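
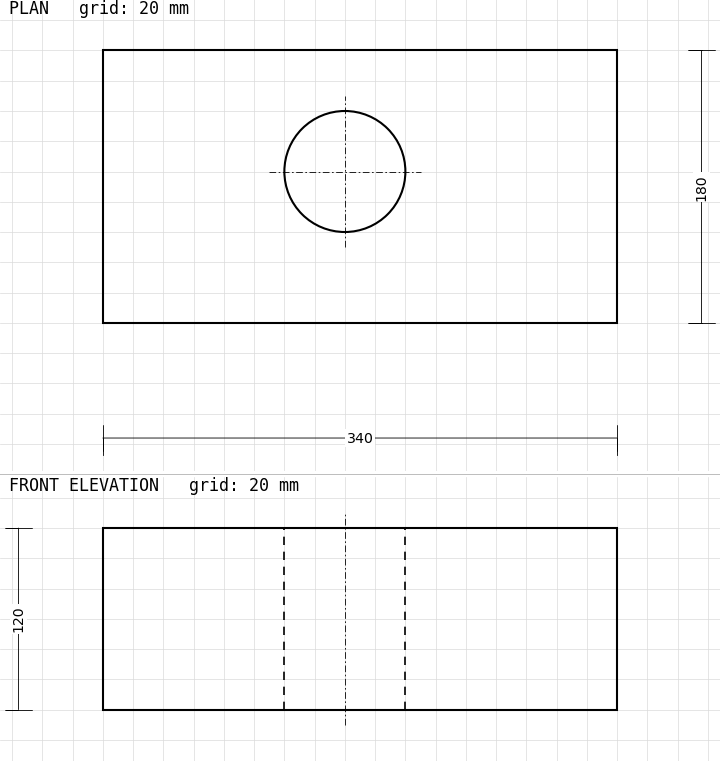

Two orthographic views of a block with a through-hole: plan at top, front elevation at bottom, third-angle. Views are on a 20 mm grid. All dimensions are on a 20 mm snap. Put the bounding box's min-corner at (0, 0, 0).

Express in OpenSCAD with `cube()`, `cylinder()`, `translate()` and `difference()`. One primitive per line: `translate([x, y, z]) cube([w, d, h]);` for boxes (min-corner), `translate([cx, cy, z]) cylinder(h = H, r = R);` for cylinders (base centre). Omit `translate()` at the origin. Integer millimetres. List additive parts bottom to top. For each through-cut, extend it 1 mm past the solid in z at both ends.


difference() {
  cube([340, 180, 120]);
  translate([160, 100, -1]) cylinder(h = 122, r = 40);
}


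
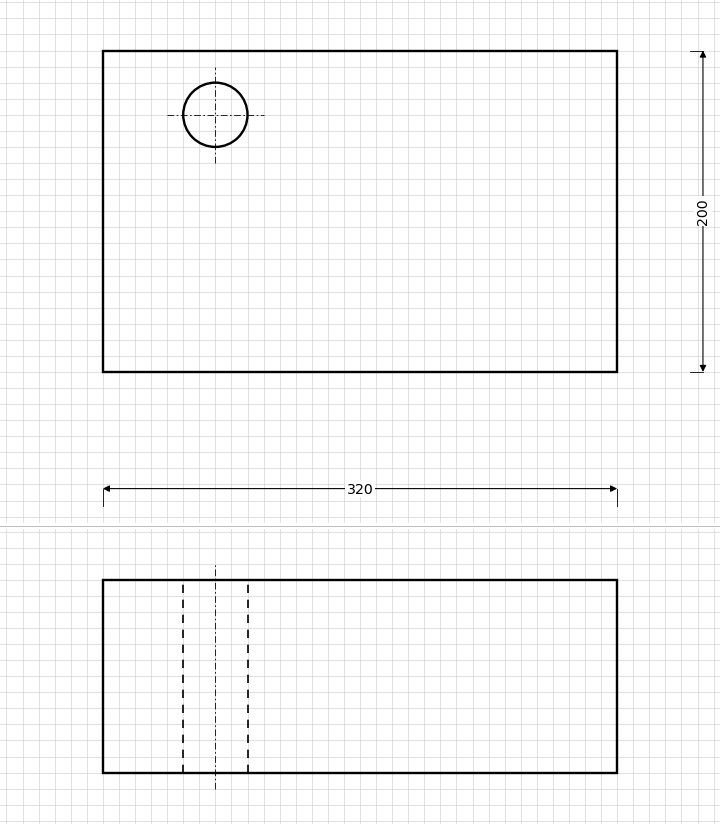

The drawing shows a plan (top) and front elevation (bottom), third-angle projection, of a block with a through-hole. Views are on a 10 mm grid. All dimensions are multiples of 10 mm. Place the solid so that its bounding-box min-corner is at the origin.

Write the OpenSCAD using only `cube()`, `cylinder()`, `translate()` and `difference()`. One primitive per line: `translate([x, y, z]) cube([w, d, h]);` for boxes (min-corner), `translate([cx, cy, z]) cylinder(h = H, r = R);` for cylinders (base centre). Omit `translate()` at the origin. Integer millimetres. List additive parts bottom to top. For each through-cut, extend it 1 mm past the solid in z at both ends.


difference() {
  cube([320, 200, 120]);
  translate([70, 160, -1]) cylinder(h = 122, r = 20);
}


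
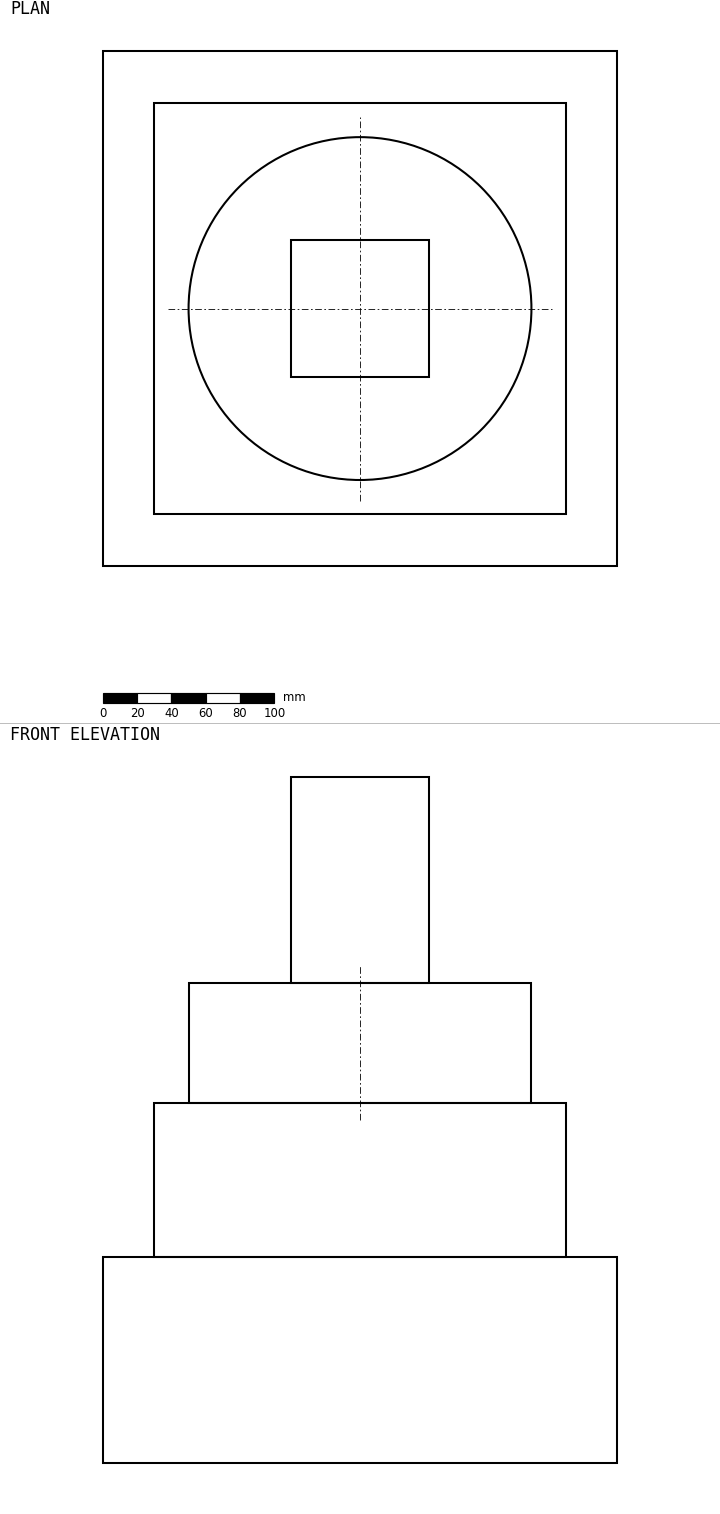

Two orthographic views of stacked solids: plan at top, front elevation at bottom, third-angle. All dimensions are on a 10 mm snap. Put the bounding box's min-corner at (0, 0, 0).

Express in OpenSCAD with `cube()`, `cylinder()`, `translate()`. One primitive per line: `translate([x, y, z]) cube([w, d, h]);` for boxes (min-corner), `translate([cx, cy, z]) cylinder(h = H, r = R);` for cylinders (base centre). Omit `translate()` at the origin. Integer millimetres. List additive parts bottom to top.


cube([300, 300, 120]);
translate([30, 30, 120]) cube([240, 240, 90]);
translate([150, 150, 210]) cylinder(h = 70, r = 100);
translate([110, 110, 280]) cube([80, 80, 120]);


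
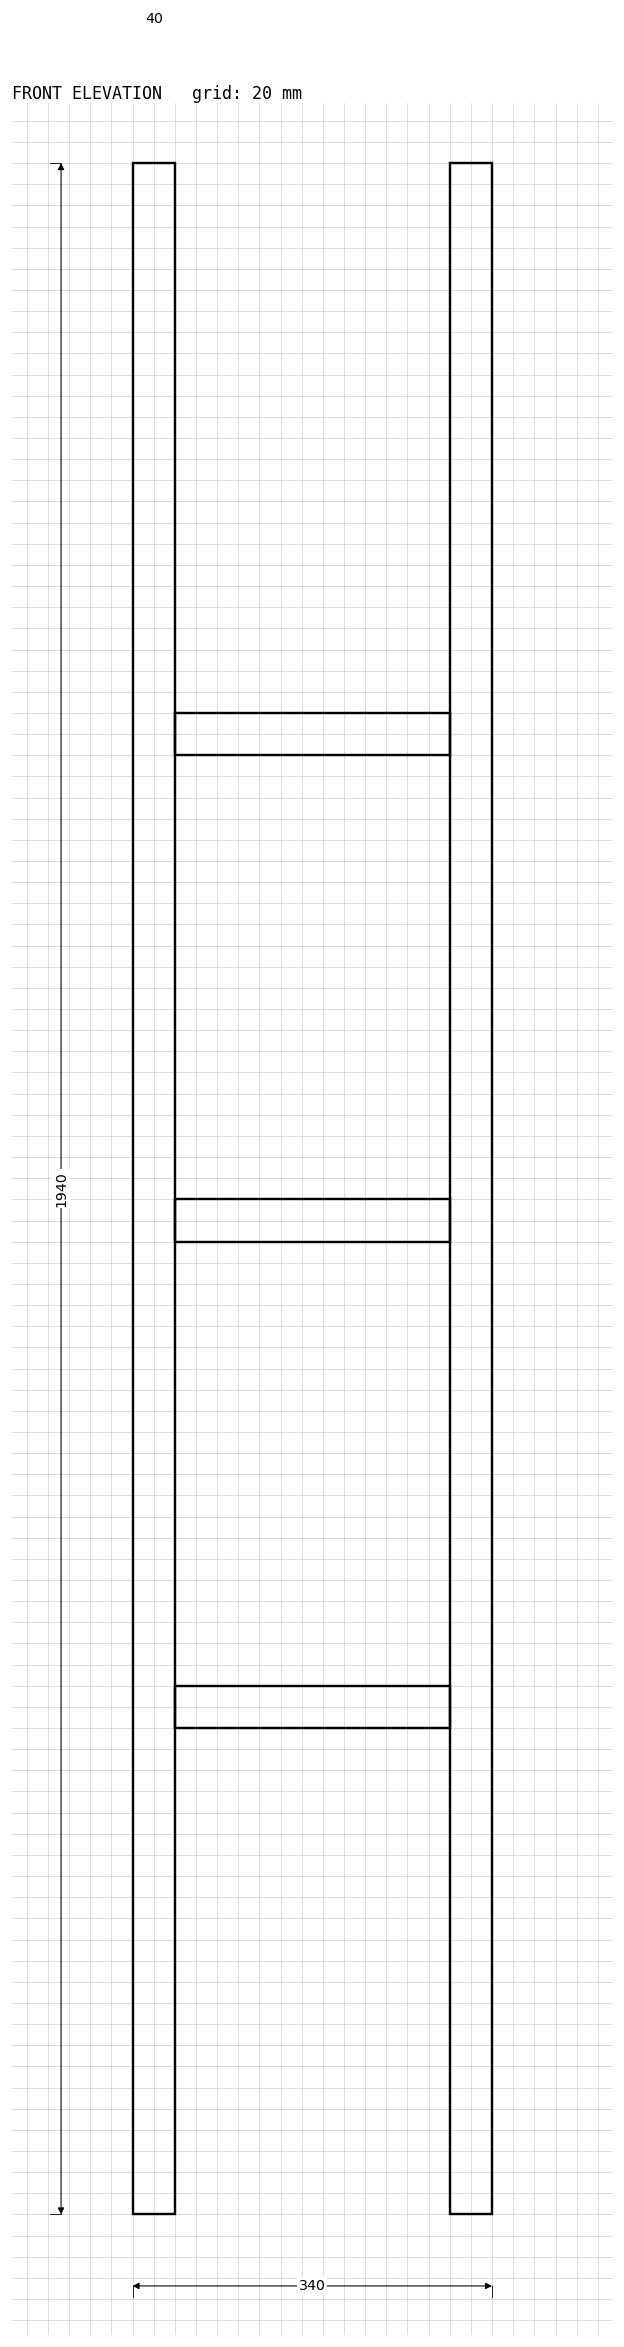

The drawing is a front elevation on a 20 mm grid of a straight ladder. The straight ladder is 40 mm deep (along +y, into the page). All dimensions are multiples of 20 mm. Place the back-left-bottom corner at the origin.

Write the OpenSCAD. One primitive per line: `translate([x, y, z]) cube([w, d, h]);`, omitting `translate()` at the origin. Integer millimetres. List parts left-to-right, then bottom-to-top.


cube([40, 40, 1940]);
translate([40, 0, 460]) cube([260, 40, 40]);
translate([40, 0, 920]) cube([260, 40, 40]);
translate([40, 0, 1380]) cube([260, 40, 40]);
translate([300, 0, 0]) cube([40, 40, 1940]);


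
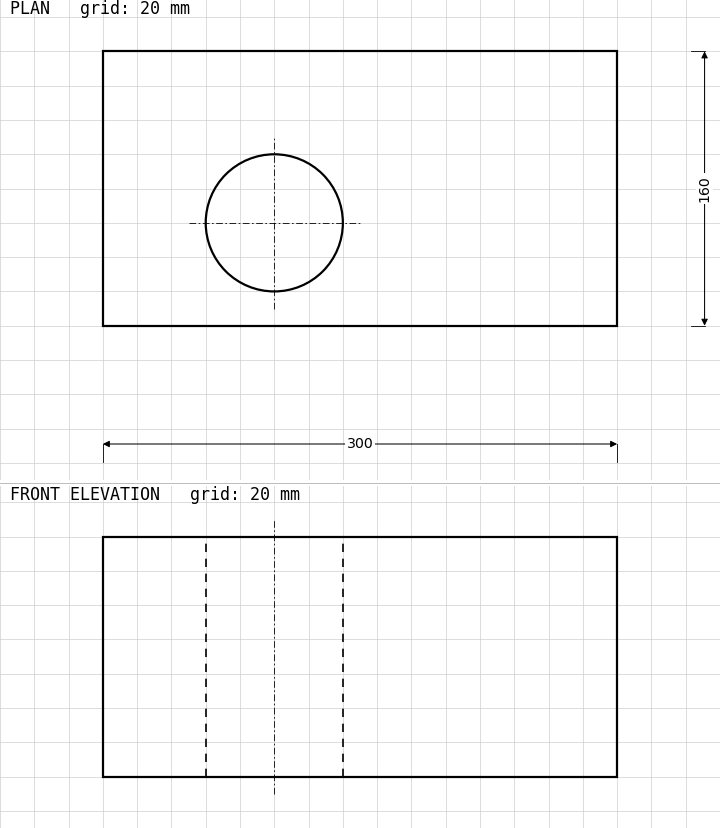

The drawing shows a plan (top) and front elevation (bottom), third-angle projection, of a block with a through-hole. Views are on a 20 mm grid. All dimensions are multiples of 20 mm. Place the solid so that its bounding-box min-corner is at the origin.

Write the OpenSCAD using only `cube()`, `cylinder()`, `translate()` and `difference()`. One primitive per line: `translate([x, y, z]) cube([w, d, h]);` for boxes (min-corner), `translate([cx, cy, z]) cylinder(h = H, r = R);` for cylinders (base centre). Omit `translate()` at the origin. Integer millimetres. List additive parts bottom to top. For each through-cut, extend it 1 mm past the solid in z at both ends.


difference() {
  cube([300, 160, 140]);
  translate([100, 60, -1]) cylinder(h = 142, r = 40);
}


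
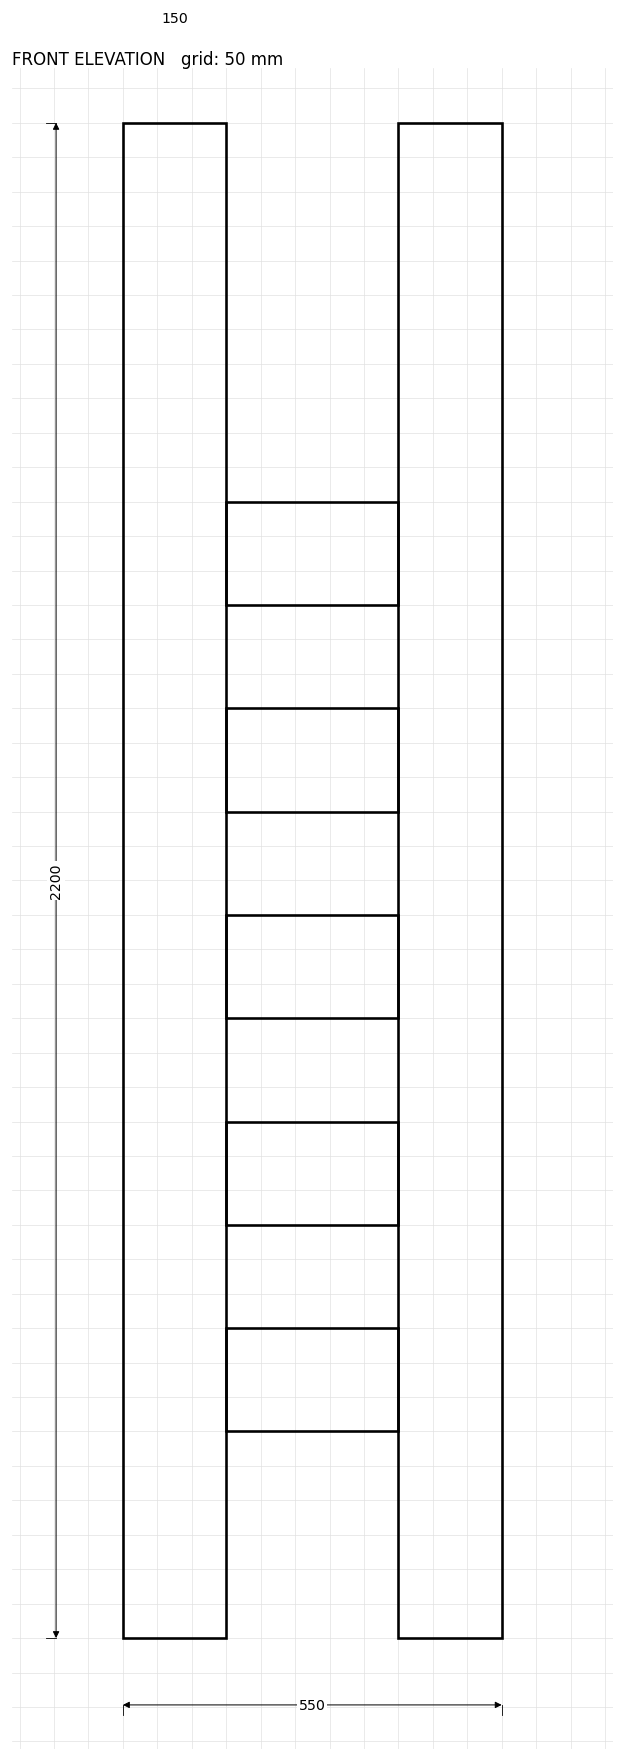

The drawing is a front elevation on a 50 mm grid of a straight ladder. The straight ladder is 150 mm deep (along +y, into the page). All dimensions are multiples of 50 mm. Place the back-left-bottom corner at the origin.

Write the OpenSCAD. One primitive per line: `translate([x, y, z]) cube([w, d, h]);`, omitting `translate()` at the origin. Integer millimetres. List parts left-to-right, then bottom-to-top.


cube([150, 150, 2200]);
translate([150, 0, 300]) cube([250, 150, 150]);
translate([150, 0, 600]) cube([250, 150, 150]);
translate([150, 0, 900]) cube([250, 150, 150]);
translate([150, 0, 1200]) cube([250, 150, 150]);
translate([150, 0, 1500]) cube([250, 150, 150]);
translate([400, 0, 0]) cube([150, 150, 2200]);


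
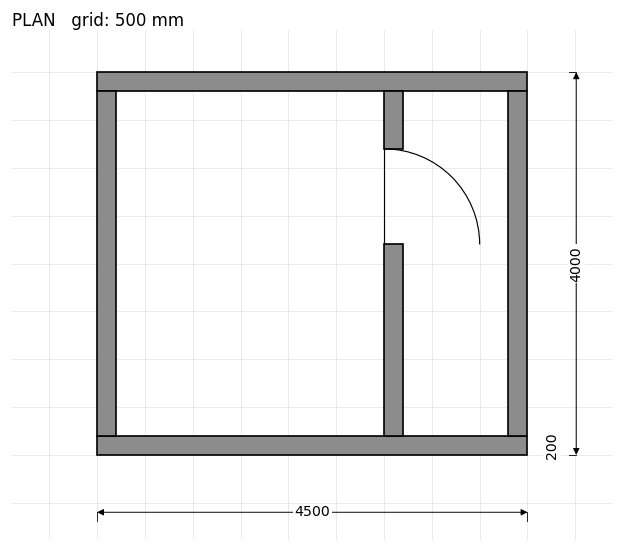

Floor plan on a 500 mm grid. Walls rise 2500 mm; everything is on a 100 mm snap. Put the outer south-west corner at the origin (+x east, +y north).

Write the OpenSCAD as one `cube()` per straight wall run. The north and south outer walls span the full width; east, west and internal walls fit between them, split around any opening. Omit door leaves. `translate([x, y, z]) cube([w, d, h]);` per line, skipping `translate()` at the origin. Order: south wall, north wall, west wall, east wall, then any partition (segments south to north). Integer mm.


cube([4500, 200, 2500]);
translate([0, 3800, 0]) cube([4500, 200, 2500]);
translate([0, 200, 0]) cube([200, 3600, 2500]);
translate([4300, 200, 0]) cube([200, 3600, 2500]);
translate([3000, 200, 0]) cube([200, 2000, 2500]);
translate([3000, 3200, 0]) cube([200, 600, 2500]);


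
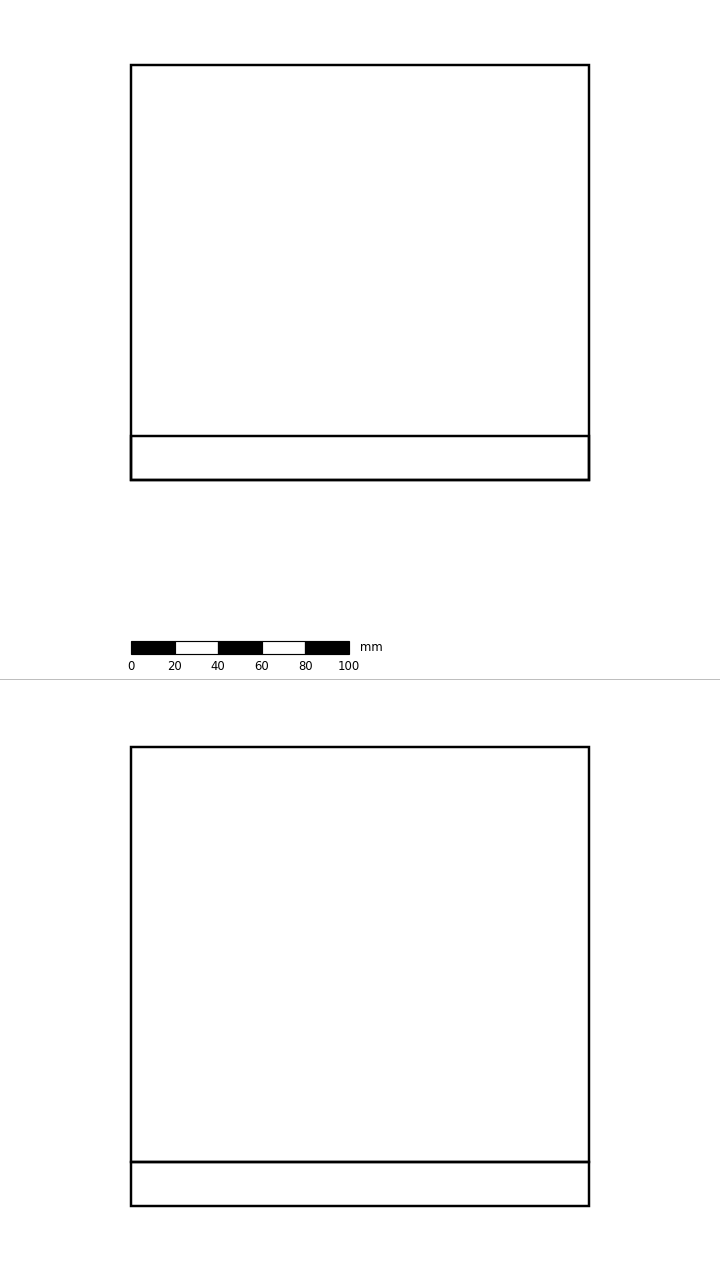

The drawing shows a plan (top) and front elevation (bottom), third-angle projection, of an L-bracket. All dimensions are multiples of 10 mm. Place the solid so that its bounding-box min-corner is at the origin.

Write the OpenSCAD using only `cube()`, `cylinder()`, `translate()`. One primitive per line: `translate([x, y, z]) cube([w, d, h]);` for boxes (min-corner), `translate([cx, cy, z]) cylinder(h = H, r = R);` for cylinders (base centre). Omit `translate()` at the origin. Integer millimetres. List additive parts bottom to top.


cube([210, 190, 20]);
translate([0, 0, 20]) cube([210, 20, 190]);


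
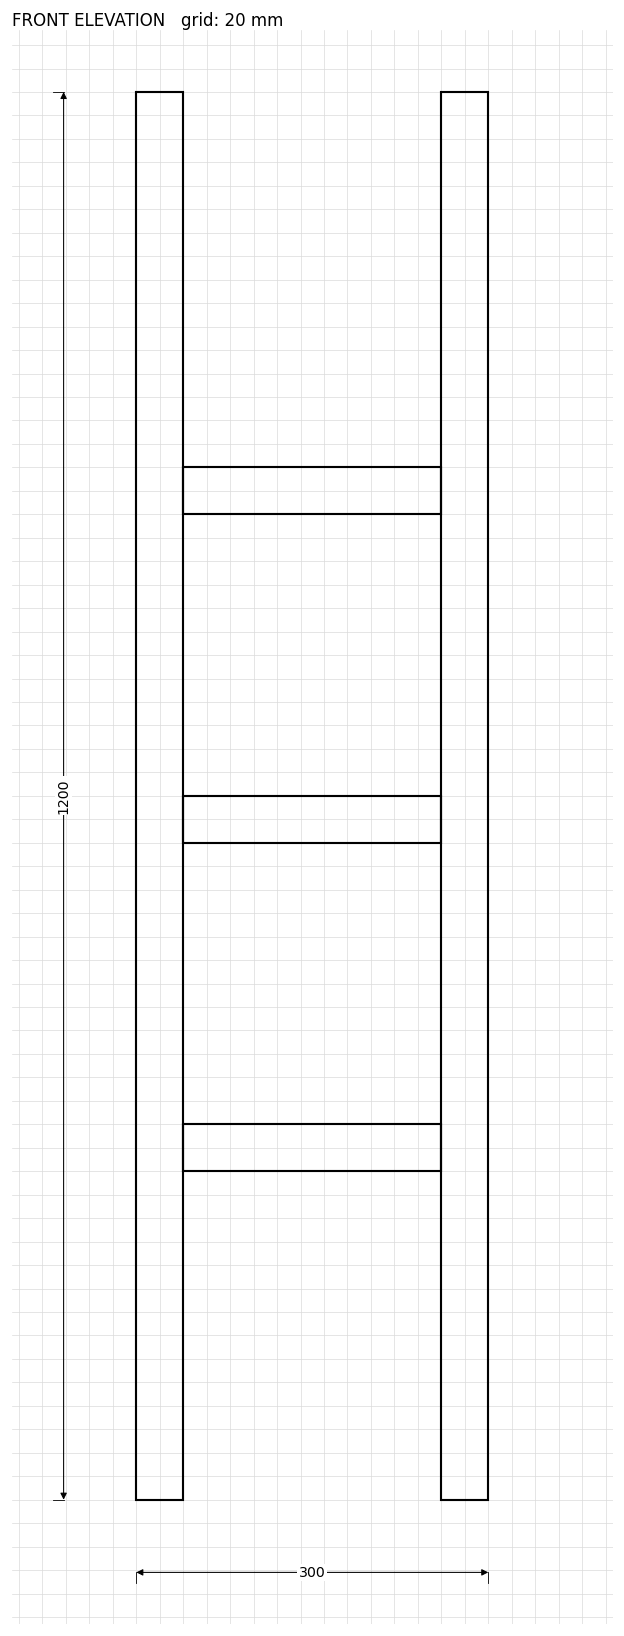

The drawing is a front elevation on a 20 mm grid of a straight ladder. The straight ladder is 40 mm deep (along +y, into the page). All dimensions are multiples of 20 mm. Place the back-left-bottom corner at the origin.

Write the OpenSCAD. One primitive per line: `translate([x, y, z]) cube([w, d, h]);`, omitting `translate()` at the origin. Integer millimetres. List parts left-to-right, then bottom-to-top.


cube([40, 40, 1200]);
translate([40, 0, 280]) cube([220, 40, 40]);
translate([40, 0, 560]) cube([220, 40, 40]);
translate([40, 0, 840]) cube([220, 40, 40]);
translate([260, 0, 0]) cube([40, 40, 1200]);


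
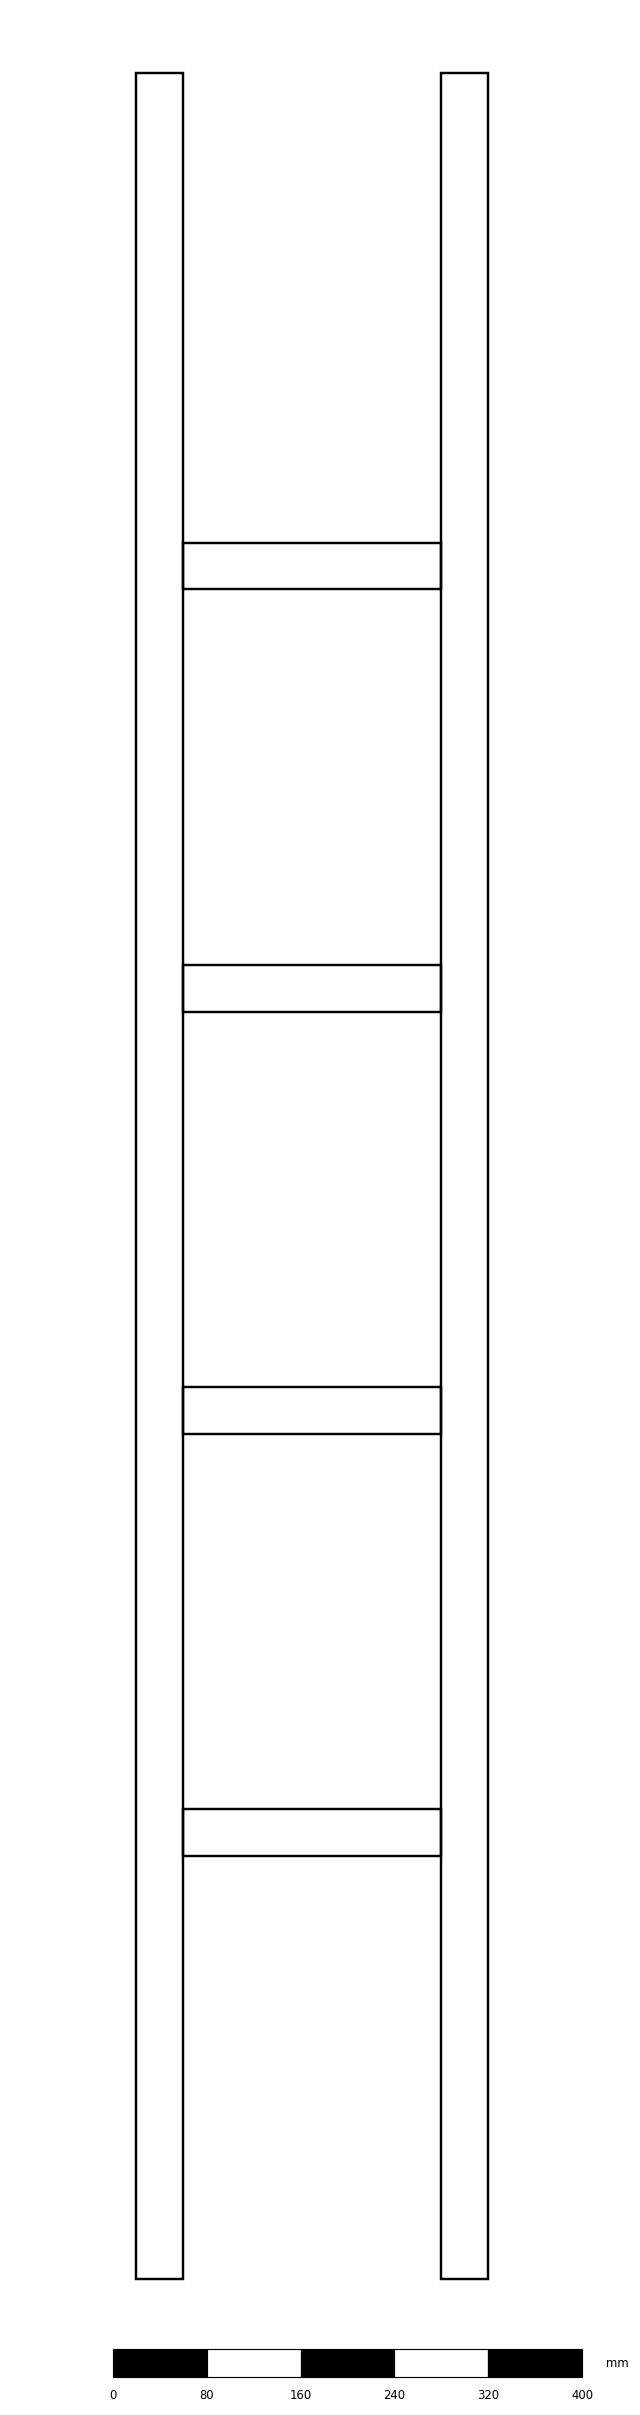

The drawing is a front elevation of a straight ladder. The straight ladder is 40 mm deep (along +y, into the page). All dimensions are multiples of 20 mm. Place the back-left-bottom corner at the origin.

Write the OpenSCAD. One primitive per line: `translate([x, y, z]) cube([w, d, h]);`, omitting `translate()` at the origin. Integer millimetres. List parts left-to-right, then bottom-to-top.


cube([40, 40, 1880]);
translate([40, 0, 360]) cube([220, 40, 40]);
translate([40, 0, 720]) cube([220, 40, 40]);
translate([40, 0, 1080]) cube([220, 40, 40]);
translate([40, 0, 1440]) cube([220, 40, 40]);
translate([260, 0, 0]) cube([40, 40, 1880]);


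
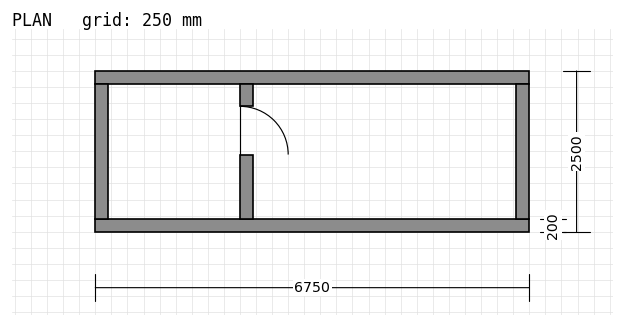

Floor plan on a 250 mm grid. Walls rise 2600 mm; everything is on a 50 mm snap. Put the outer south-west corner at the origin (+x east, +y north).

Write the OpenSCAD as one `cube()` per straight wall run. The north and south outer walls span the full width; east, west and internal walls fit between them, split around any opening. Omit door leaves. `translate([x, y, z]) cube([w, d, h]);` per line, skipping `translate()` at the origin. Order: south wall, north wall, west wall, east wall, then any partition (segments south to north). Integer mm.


cube([6750, 200, 2600]);
translate([0, 2300, 0]) cube([6750, 200, 2600]);
translate([0, 200, 0]) cube([200, 2100, 2600]);
translate([6550, 200, 0]) cube([200, 2100, 2600]);
translate([2250, 200, 0]) cube([200, 1000, 2600]);
translate([2250, 1950, 0]) cube([200, 350, 2600]);


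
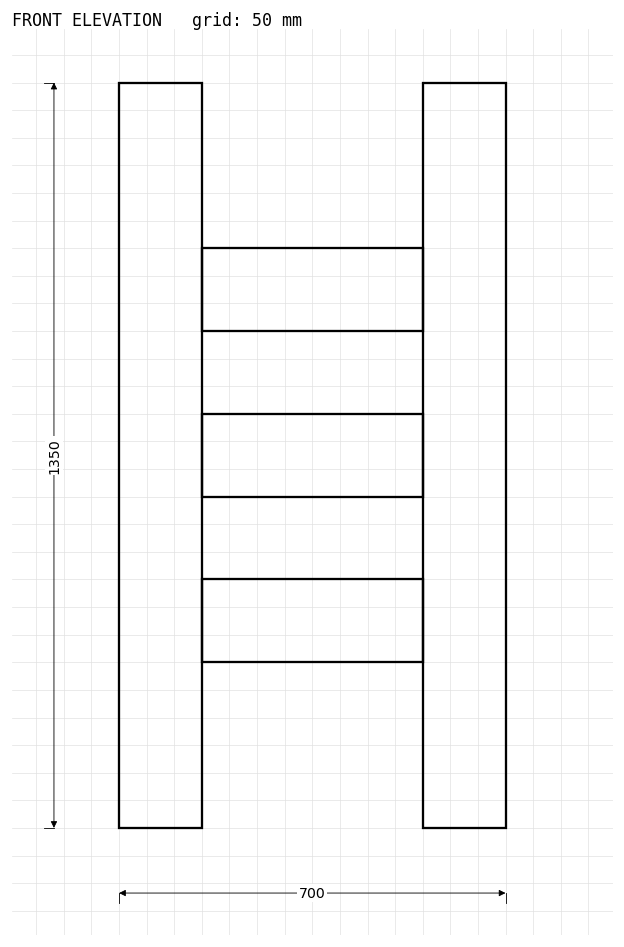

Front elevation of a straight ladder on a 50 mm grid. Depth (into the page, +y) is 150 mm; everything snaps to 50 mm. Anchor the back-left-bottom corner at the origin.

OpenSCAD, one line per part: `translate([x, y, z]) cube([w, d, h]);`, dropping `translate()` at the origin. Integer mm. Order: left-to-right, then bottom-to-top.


cube([150, 150, 1350]);
translate([150, 0, 300]) cube([400, 150, 150]);
translate([150, 0, 600]) cube([400, 150, 150]);
translate([150, 0, 900]) cube([400, 150, 150]);
translate([550, 0, 0]) cube([150, 150, 1350]);


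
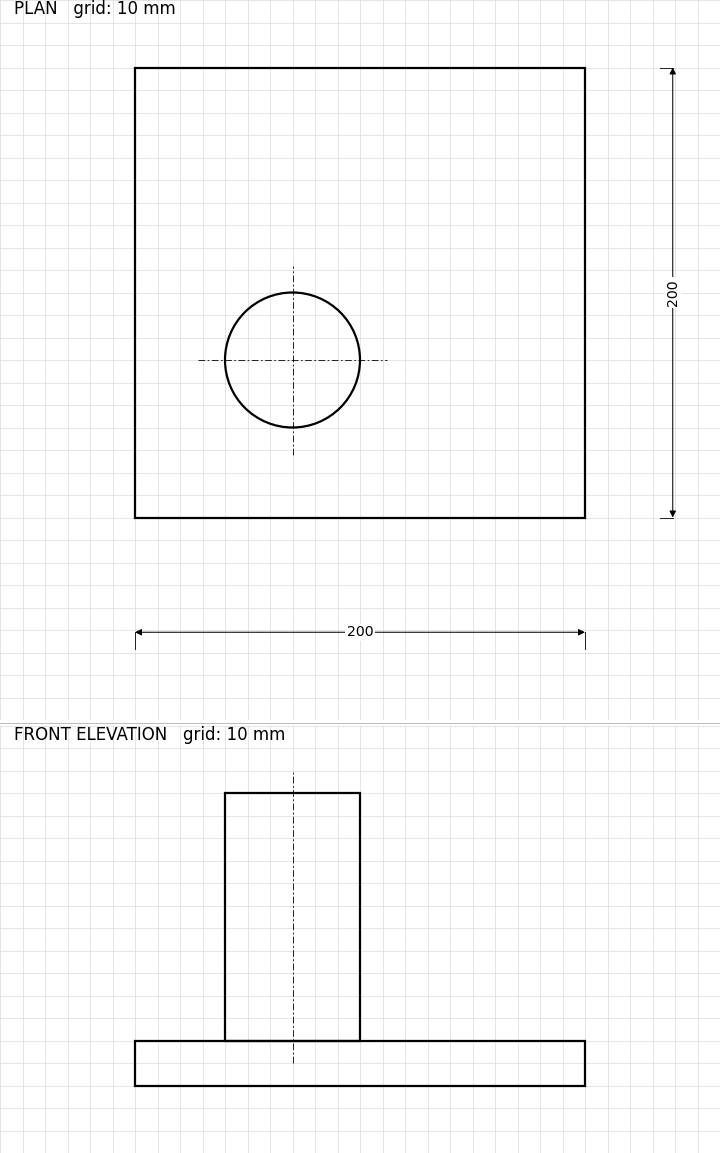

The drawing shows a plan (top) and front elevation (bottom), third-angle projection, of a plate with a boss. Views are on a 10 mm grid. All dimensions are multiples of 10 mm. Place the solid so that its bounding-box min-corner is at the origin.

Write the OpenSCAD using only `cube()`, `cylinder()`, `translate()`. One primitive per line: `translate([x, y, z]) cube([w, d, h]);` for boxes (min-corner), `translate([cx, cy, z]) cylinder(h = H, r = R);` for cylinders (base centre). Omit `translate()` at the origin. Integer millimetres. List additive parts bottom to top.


cube([200, 200, 20]);
translate([70, 70, 20]) cylinder(h = 110, r = 30);


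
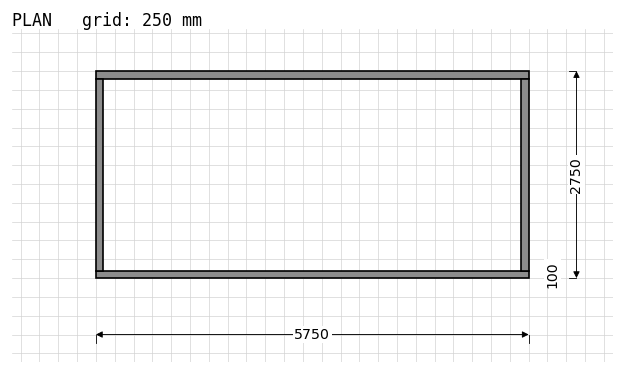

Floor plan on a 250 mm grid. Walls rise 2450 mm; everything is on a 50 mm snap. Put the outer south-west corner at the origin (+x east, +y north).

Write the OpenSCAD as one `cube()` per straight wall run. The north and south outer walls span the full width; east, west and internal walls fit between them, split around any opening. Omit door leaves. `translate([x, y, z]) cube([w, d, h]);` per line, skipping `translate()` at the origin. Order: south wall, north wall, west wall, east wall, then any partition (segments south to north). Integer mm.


cube([5750, 100, 2450]);
translate([0, 2650, 0]) cube([5750, 100, 2450]);
translate([0, 100, 0]) cube([100, 2550, 2450]);
translate([5650, 100, 0]) cube([100, 2550, 2450]);


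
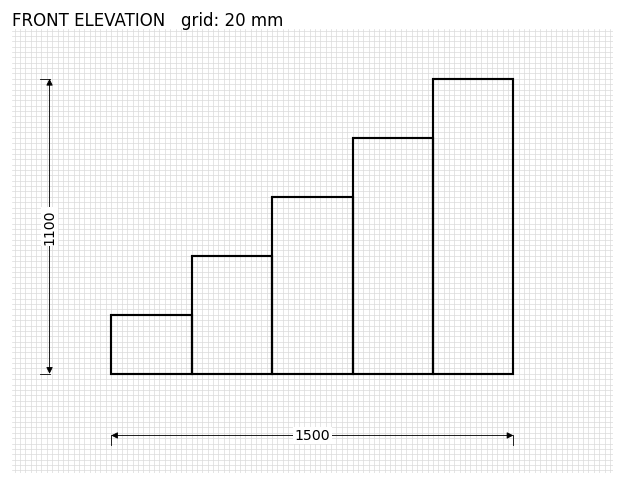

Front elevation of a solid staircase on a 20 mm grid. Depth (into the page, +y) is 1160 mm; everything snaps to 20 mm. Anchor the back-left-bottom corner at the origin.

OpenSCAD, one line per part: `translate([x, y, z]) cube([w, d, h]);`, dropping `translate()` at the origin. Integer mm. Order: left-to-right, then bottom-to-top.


cube([300, 1160, 220]);
translate([300, 0, 0]) cube([300, 1160, 440]);
translate([600, 0, 0]) cube([300, 1160, 660]);
translate([900, 0, 0]) cube([300, 1160, 880]);
translate([1200, 0, 0]) cube([300, 1160, 1100]);


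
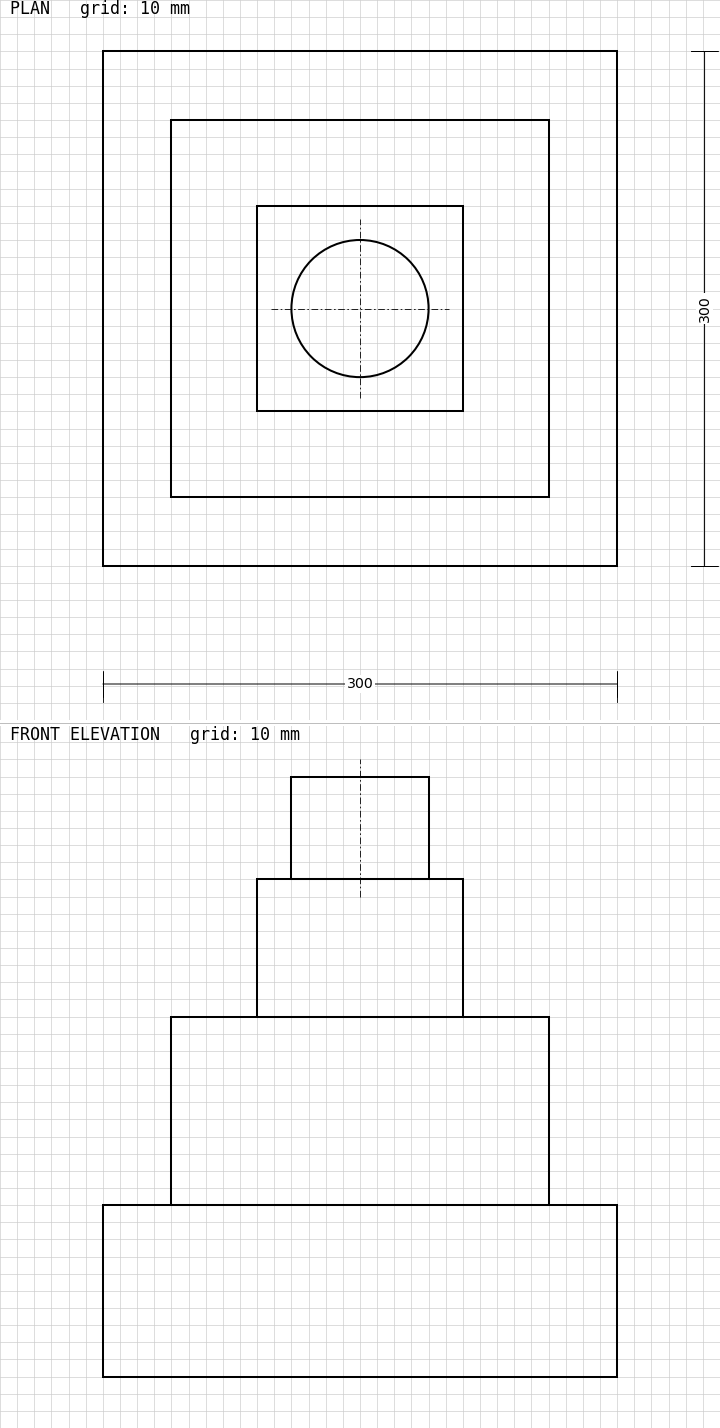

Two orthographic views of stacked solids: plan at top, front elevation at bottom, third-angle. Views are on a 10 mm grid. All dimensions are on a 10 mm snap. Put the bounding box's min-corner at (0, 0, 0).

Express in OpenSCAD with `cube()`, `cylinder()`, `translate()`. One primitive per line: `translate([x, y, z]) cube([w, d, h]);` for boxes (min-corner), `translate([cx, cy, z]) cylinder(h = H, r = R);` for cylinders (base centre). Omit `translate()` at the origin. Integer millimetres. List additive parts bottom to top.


cube([300, 300, 100]);
translate([40, 40, 100]) cube([220, 220, 110]);
translate([90, 90, 210]) cube([120, 120, 80]);
translate([150, 150, 290]) cylinder(h = 60, r = 40);


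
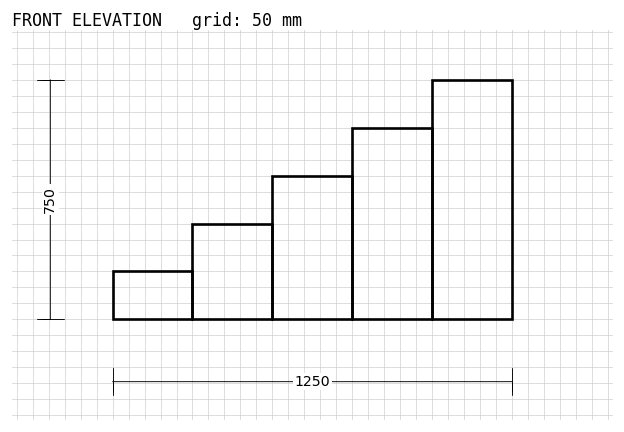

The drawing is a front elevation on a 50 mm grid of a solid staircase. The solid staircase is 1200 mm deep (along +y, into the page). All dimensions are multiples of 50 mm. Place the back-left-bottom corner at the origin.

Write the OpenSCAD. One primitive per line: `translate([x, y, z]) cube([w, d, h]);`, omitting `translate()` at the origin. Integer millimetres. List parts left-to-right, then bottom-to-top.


cube([250, 1200, 150]);
translate([250, 0, 0]) cube([250, 1200, 300]);
translate([500, 0, 0]) cube([250, 1200, 450]);
translate([750, 0, 0]) cube([250, 1200, 600]);
translate([1000, 0, 0]) cube([250, 1200, 750]);


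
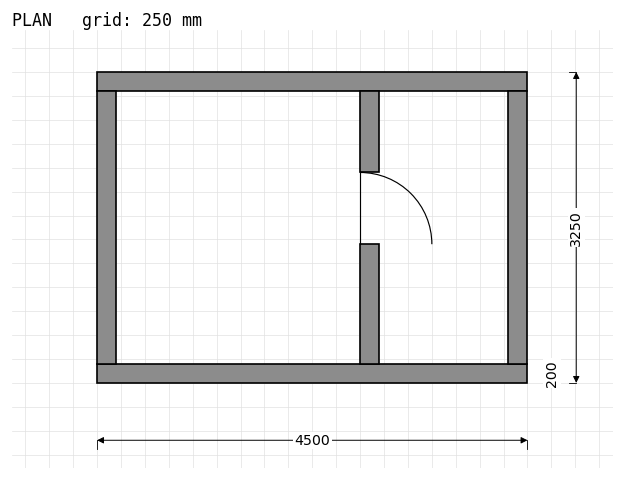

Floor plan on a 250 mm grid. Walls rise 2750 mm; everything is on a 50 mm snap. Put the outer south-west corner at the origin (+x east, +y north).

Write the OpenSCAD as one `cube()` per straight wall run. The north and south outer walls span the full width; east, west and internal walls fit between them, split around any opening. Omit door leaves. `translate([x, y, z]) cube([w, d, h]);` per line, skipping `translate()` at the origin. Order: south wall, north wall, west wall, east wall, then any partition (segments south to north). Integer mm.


cube([4500, 200, 2750]);
translate([0, 3050, 0]) cube([4500, 200, 2750]);
translate([0, 200, 0]) cube([200, 2850, 2750]);
translate([4300, 200, 0]) cube([200, 2850, 2750]);
translate([2750, 200, 0]) cube([200, 1250, 2750]);
translate([2750, 2200, 0]) cube([200, 850, 2750]);


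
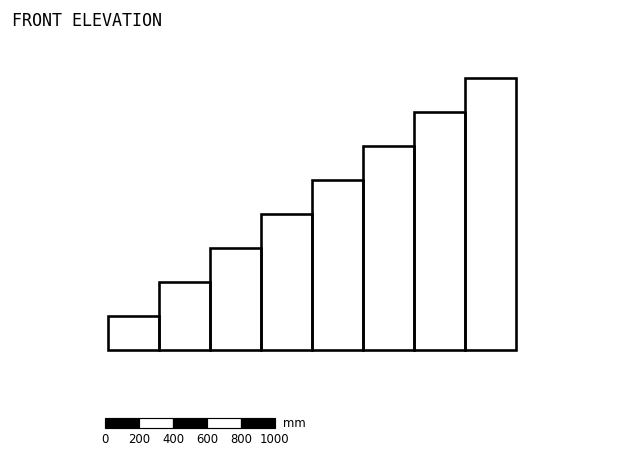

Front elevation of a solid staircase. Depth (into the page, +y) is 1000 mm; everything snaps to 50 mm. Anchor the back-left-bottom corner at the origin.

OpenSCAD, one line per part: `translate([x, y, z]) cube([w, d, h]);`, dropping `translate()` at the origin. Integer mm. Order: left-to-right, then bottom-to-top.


cube([300, 1000, 200]);
translate([300, 0, 0]) cube([300, 1000, 400]);
translate([600, 0, 0]) cube([300, 1000, 600]);
translate([900, 0, 0]) cube([300, 1000, 800]);
translate([1200, 0, 0]) cube([300, 1000, 1000]);
translate([1500, 0, 0]) cube([300, 1000, 1200]);
translate([1800, 0, 0]) cube([300, 1000, 1400]);
translate([2100, 0, 0]) cube([300, 1000, 1600]);


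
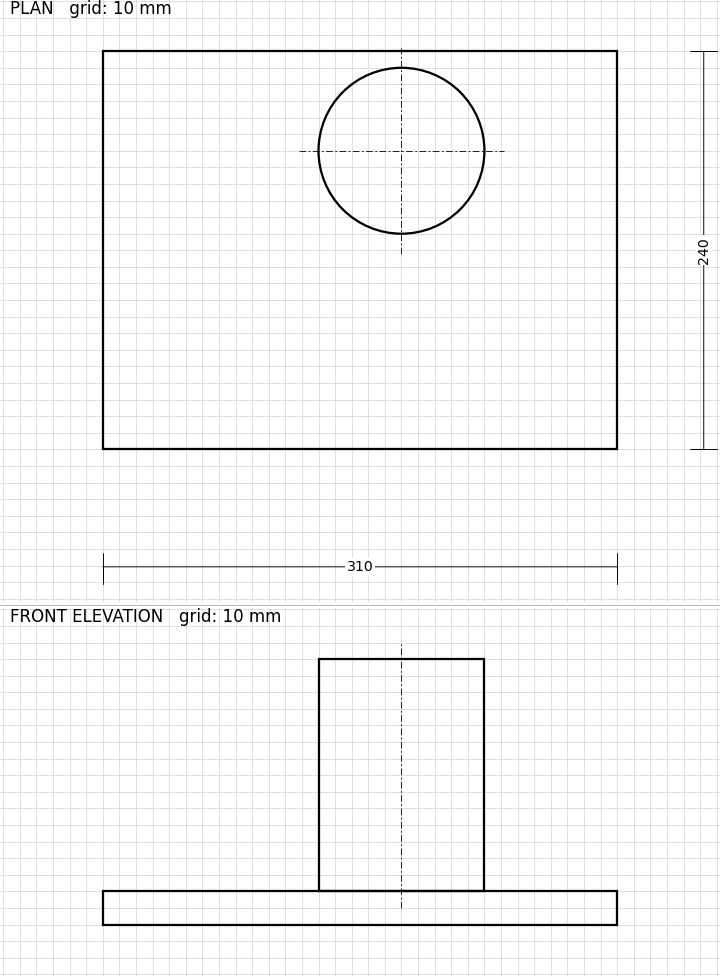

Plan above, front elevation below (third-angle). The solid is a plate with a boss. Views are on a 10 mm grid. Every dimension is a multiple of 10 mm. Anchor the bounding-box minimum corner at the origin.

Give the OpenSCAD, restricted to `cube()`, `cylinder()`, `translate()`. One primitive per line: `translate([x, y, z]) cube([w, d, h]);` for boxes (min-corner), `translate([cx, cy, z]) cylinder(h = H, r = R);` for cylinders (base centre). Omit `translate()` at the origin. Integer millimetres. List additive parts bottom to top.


cube([310, 240, 20]);
translate([180, 180, 20]) cylinder(h = 140, r = 50);


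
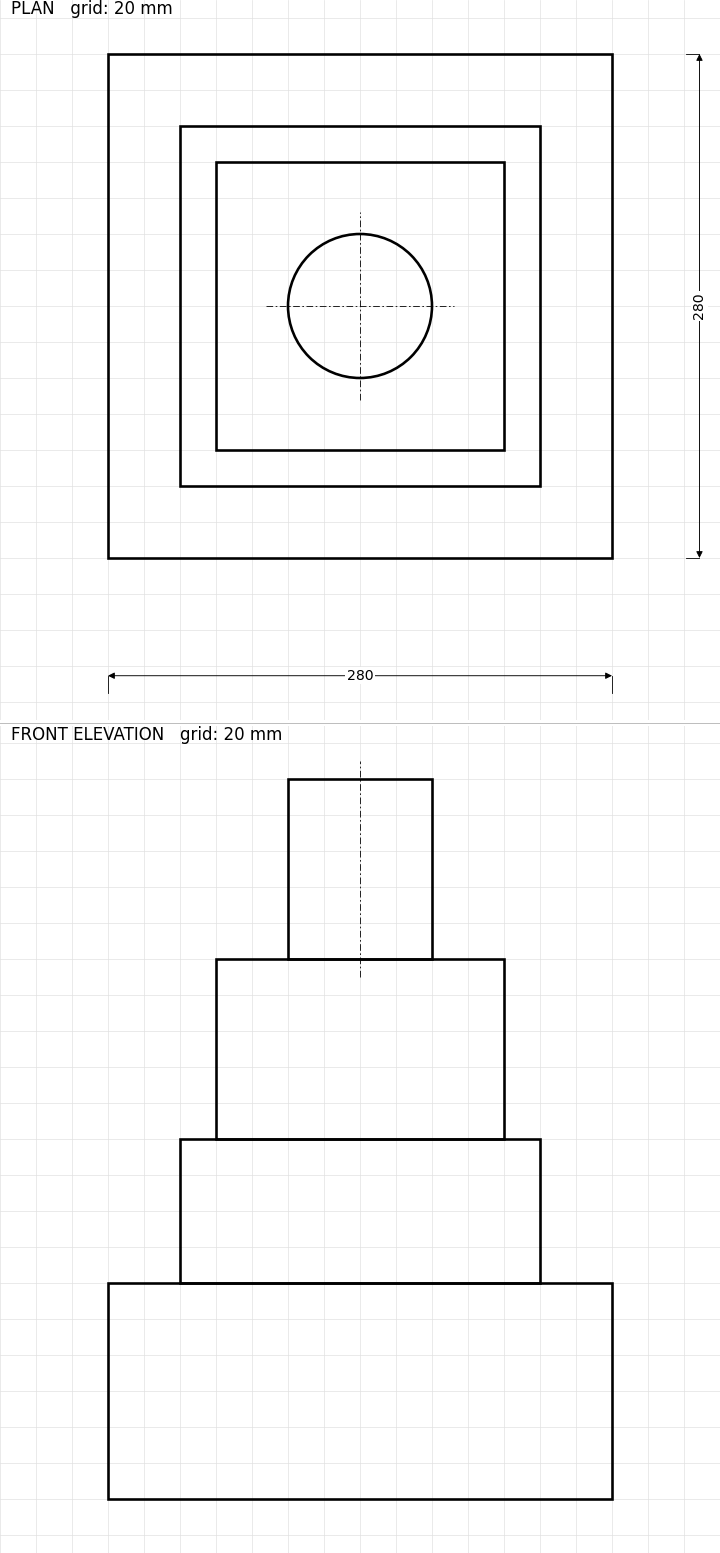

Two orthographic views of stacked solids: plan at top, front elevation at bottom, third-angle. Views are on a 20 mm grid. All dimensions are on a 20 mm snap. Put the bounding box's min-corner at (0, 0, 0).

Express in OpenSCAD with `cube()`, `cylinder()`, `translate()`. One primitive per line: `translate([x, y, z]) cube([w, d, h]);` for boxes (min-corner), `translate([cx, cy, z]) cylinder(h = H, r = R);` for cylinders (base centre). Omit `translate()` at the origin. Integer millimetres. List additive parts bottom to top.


cube([280, 280, 120]);
translate([40, 40, 120]) cube([200, 200, 80]);
translate([60, 60, 200]) cube([160, 160, 100]);
translate([140, 140, 300]) cylinder(h = 100, r = 40);


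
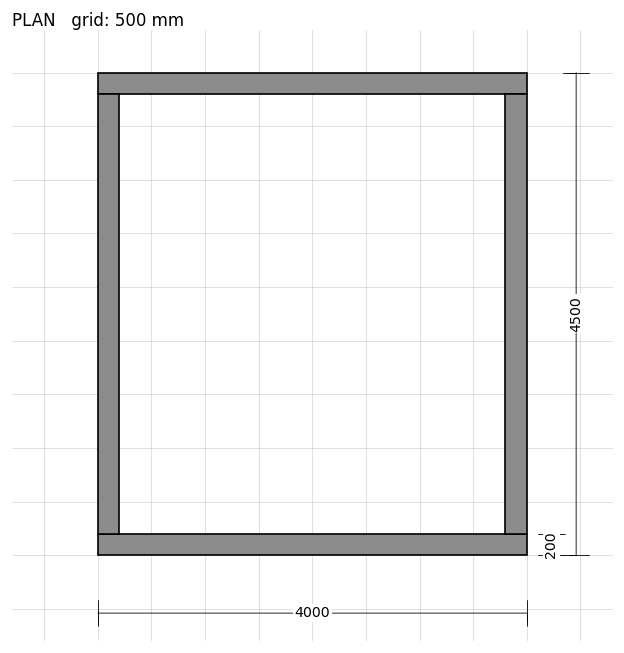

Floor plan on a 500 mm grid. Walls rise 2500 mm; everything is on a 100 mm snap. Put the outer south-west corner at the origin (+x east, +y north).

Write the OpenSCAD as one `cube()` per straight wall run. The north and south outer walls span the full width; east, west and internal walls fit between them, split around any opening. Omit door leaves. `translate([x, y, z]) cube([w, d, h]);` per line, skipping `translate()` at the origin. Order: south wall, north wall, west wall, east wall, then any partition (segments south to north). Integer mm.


cube([4000, 200, 2500]);
translate([0, 4300, 0]) cube([4000, 200, 2500]);
translate([0, 200, 0]) cube([200, 4100, 2500]);
translate([3800, 200, 0]) cube([200, 4100, 2500]);


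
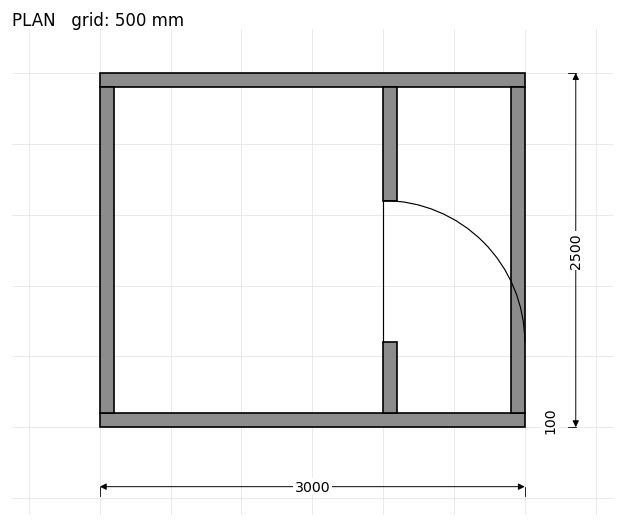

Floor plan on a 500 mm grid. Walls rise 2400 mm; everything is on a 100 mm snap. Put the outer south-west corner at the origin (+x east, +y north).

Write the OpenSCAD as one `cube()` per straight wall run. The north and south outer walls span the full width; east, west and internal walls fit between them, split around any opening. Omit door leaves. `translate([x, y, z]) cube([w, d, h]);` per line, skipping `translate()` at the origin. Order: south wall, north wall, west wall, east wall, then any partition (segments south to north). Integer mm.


cube([3000, 100, 2400]);
translate([0, 2400, 0]) cube([3000, 100, 2400]);
translate([0, 100, 0]) cube([100, 2300, 2400]);
translate([2900, 100, 0]) cube([100, 2300, 2400]);
translate([2000, 100, 0]) cube([100, 500, 2400]);
translate([2000, 1600, 0]) cube([100, 800, 2400]);


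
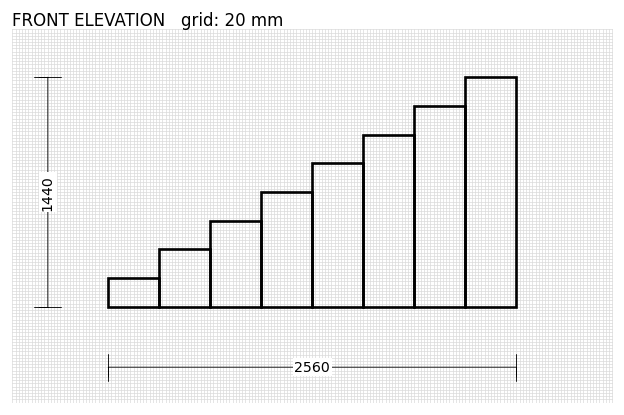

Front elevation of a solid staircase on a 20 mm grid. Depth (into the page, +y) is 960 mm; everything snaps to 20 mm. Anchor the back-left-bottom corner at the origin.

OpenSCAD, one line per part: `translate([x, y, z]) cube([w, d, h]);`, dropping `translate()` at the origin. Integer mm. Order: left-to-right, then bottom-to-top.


cube([320, 960, 180]);
translate([320, 0, 0]) cube([320, 960, 360]);
translate([640, 0, 0]) cube([320, 960, 540]);
translate([960, 0, 0]) cube([320, 960, 720]);
translate([1280, 0, 0]) cube([320, 960, 900]);
translate([1600, 0, 0]) cube([320, 960, 1080]);
translate([1920, 0, 0]) cube([320, 960, 1260]);
translate([2240, 0, 0]) cube([320, 960, 1440]);


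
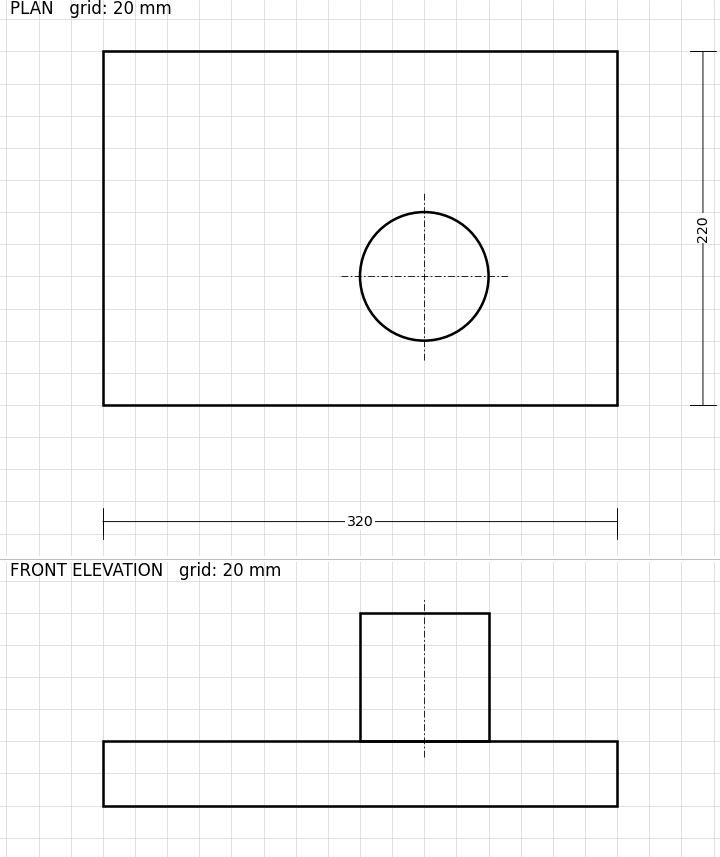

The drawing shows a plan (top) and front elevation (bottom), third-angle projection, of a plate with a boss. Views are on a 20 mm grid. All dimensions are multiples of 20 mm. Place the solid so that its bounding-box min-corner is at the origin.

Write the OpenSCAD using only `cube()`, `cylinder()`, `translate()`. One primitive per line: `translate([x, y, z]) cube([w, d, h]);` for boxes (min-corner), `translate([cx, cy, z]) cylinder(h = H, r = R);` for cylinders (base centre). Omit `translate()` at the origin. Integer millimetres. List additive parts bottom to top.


cube([320, 220, 40]);
translate([200, 80, 40]) cylinder(h = 80, r = 40);


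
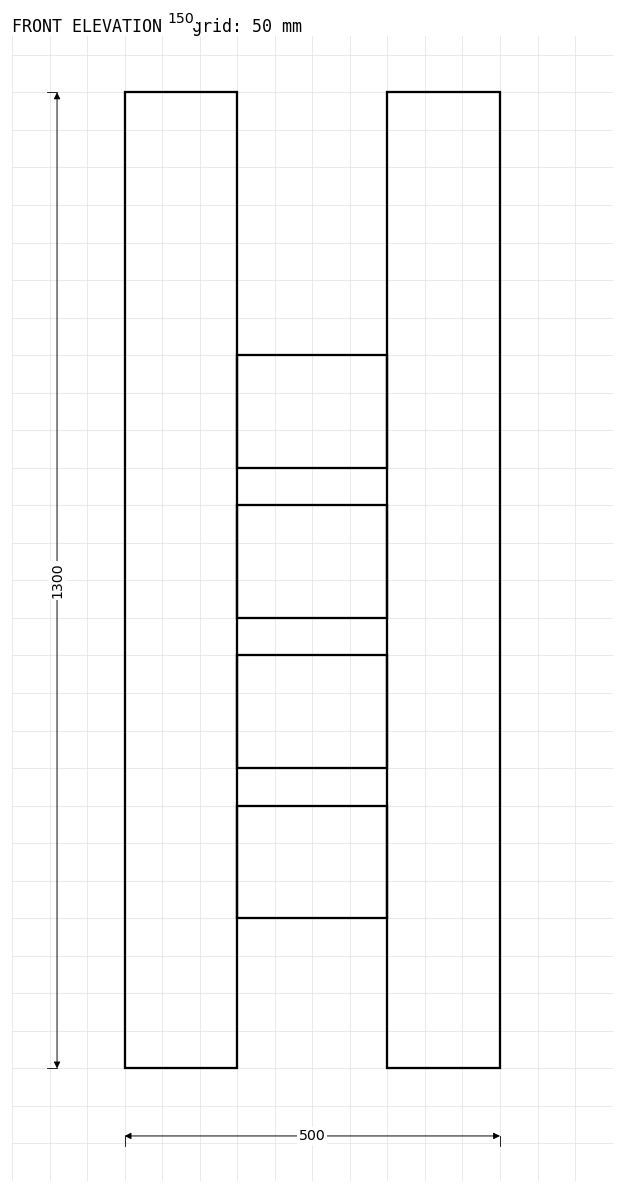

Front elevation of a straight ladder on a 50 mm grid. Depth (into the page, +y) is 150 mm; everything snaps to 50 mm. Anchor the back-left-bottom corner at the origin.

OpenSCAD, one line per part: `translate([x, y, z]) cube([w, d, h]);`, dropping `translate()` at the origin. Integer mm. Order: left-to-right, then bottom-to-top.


cube([150, 150, 1300]);
translate([150, 0, 200]) cube([200, 150, 150]);
translate([150, 0, 400]) cube([200, 150, 150]);
translate([150, 0, 600]) cube([200, 150, 150]);
translate([150, 0, 800]) cube([200, 150, 150]);
translate([350, 0, 0]) cube([150, 150, 1300]);


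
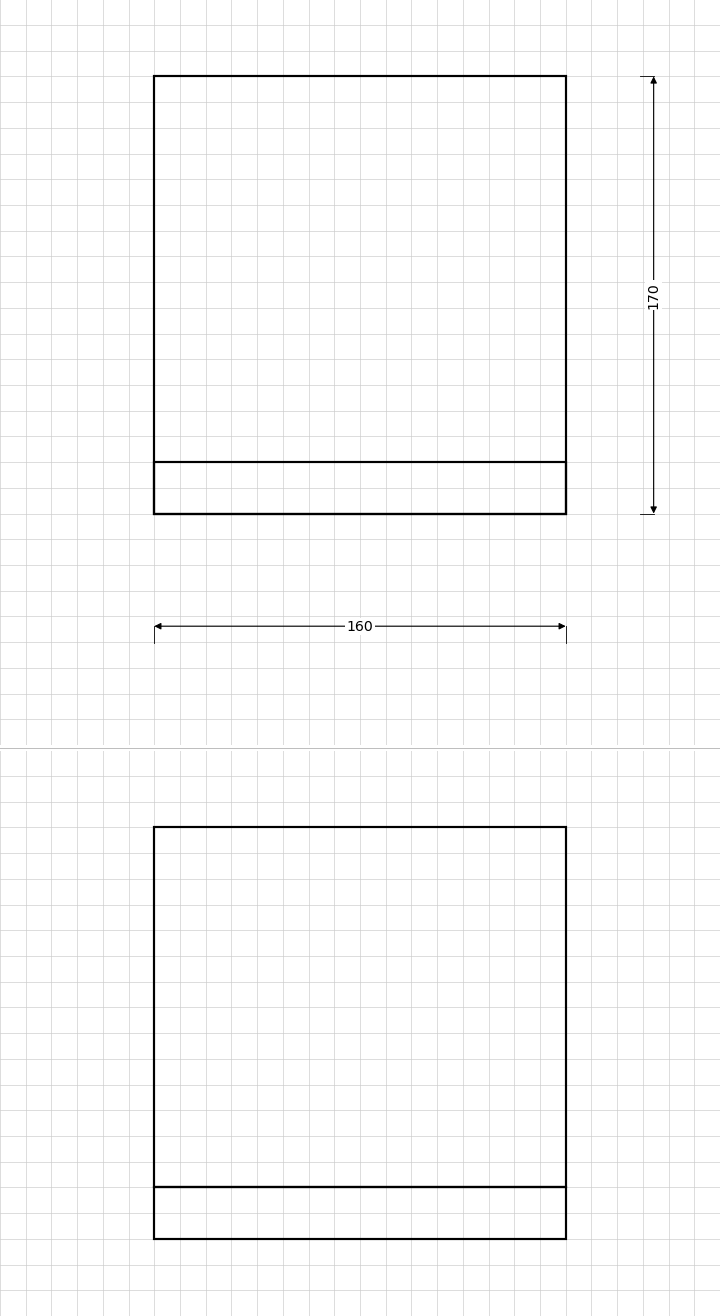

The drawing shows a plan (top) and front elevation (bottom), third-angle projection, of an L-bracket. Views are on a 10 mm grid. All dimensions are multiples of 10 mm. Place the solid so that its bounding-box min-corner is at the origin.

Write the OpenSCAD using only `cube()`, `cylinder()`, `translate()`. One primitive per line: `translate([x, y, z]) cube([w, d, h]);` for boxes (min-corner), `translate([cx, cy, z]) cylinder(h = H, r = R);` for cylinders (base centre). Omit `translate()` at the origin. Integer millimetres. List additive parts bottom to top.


cube([160, 170, 20]);
translate([0, 0, 20]) cube([160, 20, 140]);


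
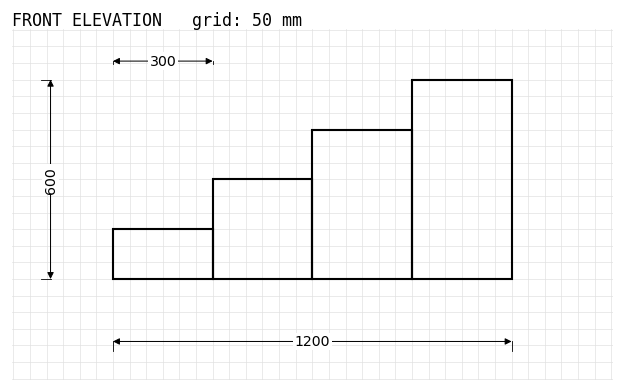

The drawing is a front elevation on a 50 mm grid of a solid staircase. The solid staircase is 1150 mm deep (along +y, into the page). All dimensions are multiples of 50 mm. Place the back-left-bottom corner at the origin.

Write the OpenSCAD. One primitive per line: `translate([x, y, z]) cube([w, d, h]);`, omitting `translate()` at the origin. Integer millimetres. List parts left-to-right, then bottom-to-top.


cube([300, 1150, 150]);
translate([300, 0, 0]) cube([300, 1150, 300]);
translate([600, 0, 0]) cube([300, 1150, 450]);
translate([900, 0, 0]) cube([300, 1150, 600]);


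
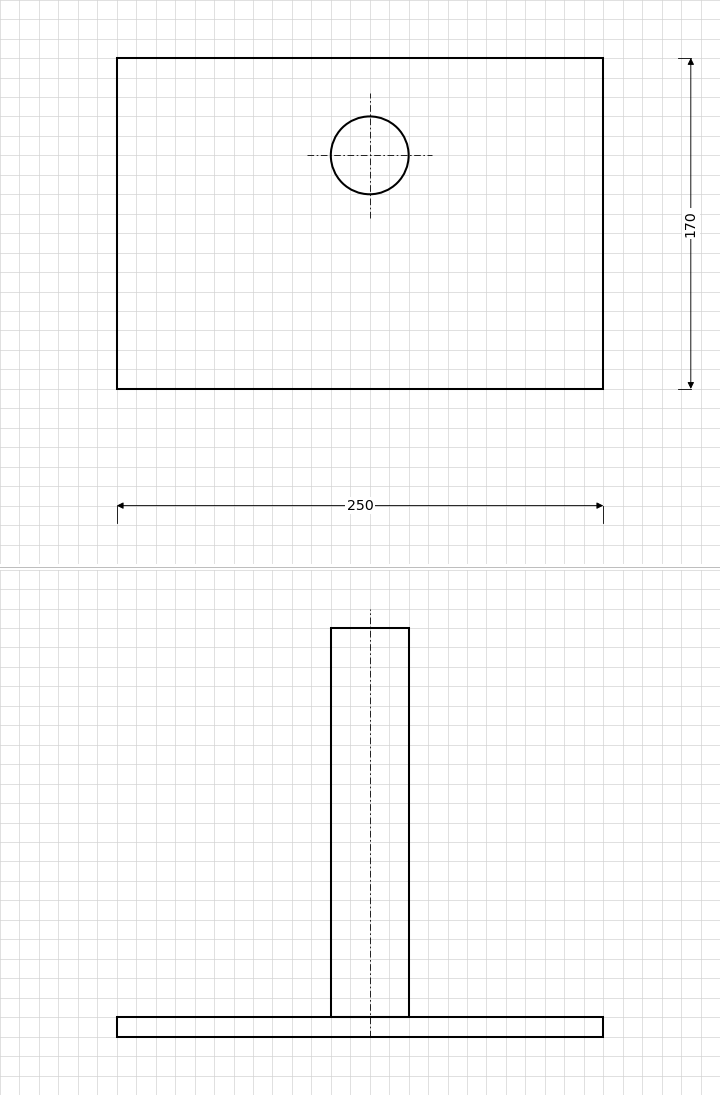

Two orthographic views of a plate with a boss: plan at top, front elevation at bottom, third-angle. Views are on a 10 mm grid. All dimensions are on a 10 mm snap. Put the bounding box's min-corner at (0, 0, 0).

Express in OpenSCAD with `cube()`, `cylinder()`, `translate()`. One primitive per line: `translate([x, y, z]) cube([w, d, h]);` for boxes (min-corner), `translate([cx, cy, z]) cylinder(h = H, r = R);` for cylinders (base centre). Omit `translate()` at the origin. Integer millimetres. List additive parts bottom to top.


cube([250, 170, 10]);
translate([130, 120, 10]) cylinder(h = 200, r = 20);


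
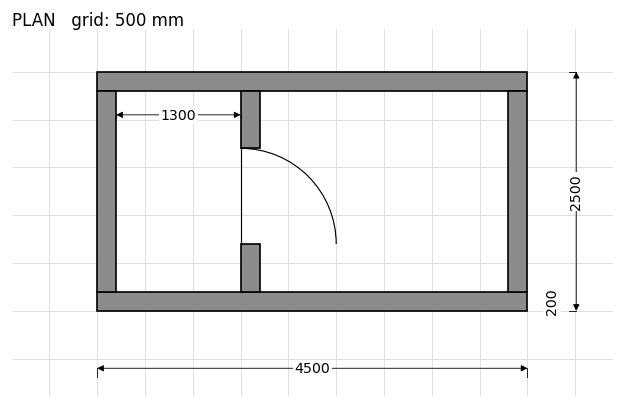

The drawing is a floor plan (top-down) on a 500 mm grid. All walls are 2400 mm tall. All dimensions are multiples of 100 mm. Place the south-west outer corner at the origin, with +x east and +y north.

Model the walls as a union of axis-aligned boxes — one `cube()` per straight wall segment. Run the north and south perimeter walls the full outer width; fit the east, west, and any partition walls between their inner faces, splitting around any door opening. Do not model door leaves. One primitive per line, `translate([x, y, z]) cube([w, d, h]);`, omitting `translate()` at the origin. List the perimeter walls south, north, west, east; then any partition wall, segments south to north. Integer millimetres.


cube([4500, 200, 2400]);
translate([0, 2300, 0]) cube([4500, 200, 2400]);
translate([0, 200, 0]) cube([200, 2100, 2400]);
translate([4300, 200, 0]) cube([200, 2100, 2400]);
translate([1500, 200, 0]) cube([200, 500, 2400]);
translate([1500, 1700, 0]) cube([200, 600, 2400]);


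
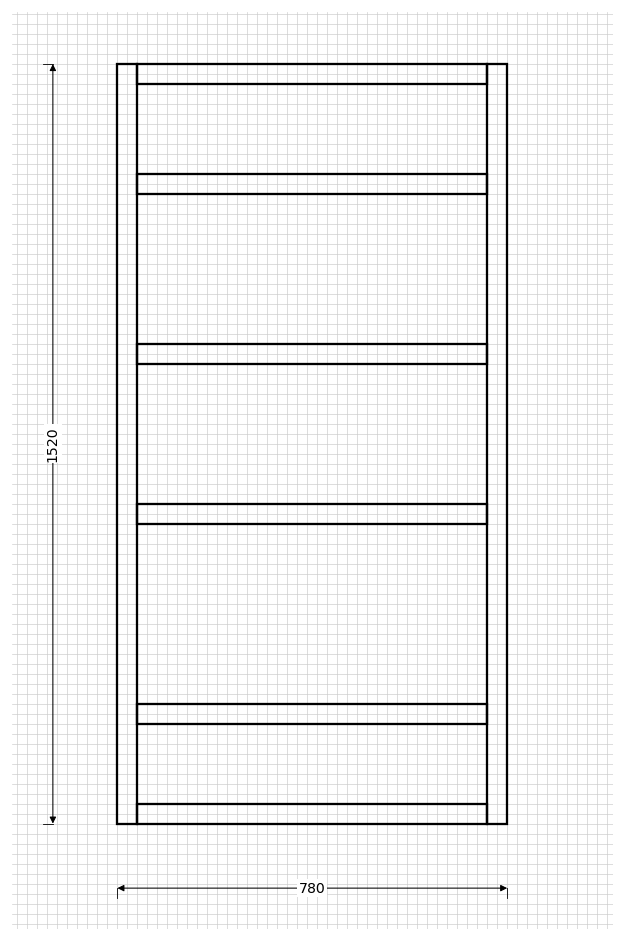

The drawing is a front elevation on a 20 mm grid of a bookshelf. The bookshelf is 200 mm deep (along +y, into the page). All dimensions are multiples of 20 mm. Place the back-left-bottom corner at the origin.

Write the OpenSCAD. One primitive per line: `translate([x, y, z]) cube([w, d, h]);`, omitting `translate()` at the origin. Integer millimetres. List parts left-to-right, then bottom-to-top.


cube([40, 200, 1520]);
translate([40, 0, 0]) cube([700, 200, 40]);
translate([40, 0, 200]) cube([700, 200, 40]);
translate([40, 0, 600]) cube([700, 200, 40]);
translate([40, 0, 920]) cube([700, 200, 40]);
translate([40, 0, 1260]) cube([700, 200, 40]);
translate([40, 0, 1480]) cube([700, 200, 40]);
translate([740, 0, 0]) cube([40, 200, 1520]);


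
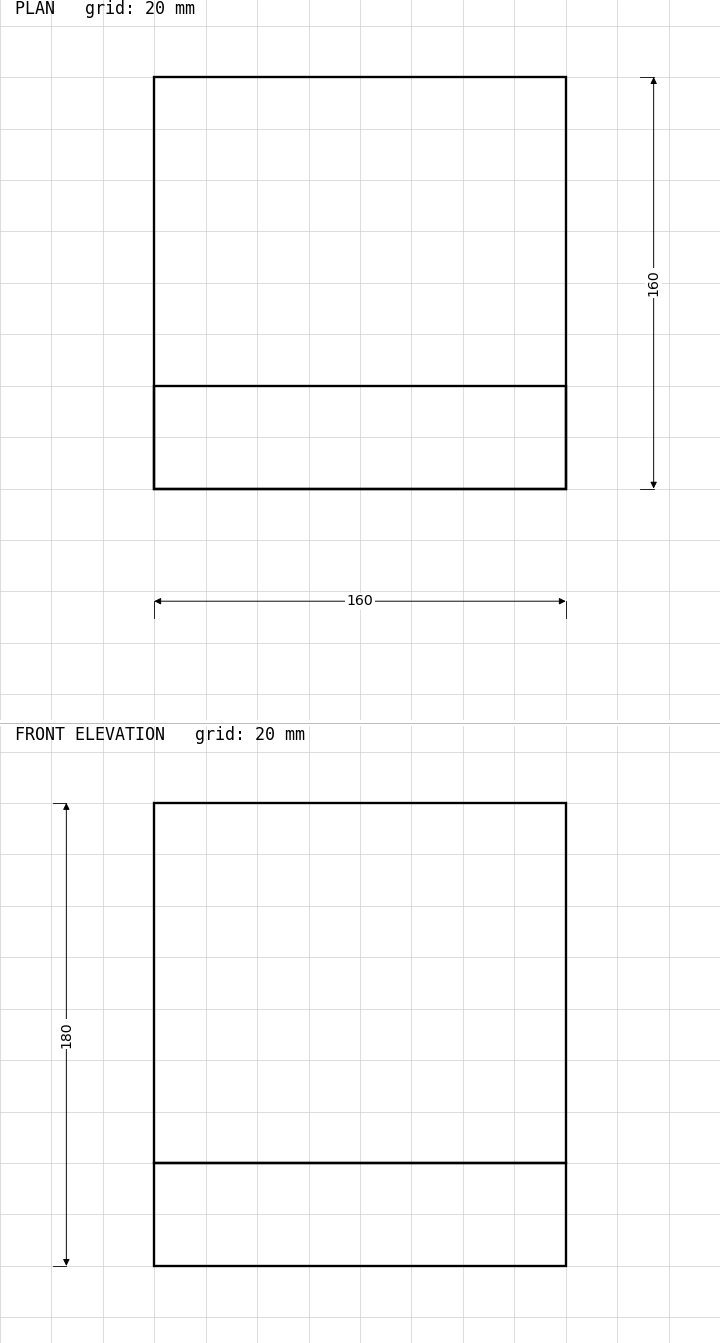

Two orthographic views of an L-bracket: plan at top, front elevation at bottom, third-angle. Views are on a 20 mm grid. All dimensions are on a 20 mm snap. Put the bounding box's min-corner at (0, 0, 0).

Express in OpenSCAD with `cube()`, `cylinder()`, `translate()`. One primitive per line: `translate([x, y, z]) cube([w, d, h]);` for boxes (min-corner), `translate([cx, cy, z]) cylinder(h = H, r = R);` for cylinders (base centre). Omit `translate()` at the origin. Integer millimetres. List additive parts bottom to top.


cube([160, 160, 40]);
translate([0, 0, 40]) cube([160, 40, 140]);


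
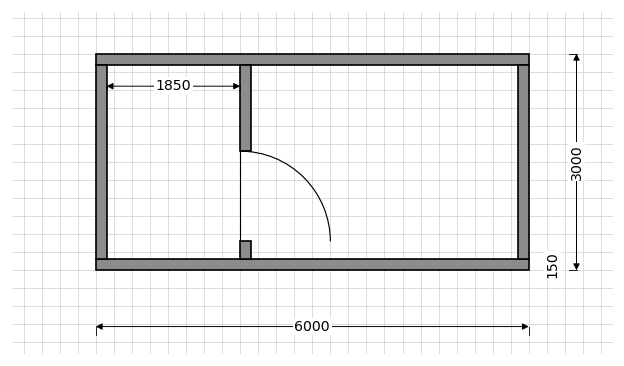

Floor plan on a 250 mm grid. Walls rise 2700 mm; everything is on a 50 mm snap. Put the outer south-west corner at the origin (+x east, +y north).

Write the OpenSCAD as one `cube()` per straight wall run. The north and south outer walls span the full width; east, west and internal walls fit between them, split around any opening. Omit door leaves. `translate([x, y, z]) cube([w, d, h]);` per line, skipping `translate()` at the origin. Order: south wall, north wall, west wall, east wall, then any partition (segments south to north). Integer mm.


cube([6000, 150, 2700]);
translate([0, 2850, 0]) cube([6000, 150, 2700]);
translate([0, 150, 0]) cube([150, 2700, 2700]);
translate([5850, 150, 0]) cube([150, 2700, 2700]);
translate([2000, 150, 0]) cube([150, 250, 2700]);
translate([2000, 1650, 0]) cube([150, 1200, 2700]);


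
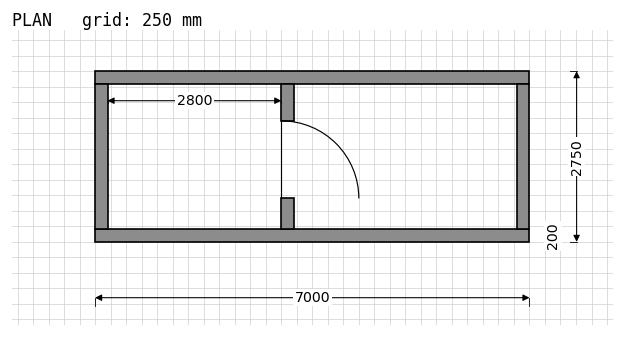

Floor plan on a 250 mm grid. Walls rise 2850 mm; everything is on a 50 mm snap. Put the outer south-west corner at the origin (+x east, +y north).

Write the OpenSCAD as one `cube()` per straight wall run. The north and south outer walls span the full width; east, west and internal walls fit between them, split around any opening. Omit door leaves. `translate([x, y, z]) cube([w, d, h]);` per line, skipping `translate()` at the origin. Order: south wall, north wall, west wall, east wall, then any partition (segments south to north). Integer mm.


cube([7000, 200, 2850]);
translate([0, 2550, 0]) cube([7000, 200, 2850]);
translate([0, 200, 0]) cube([200, 2350, 2850]);
translate([6800, 200, 0]) cube([200, 2350, 2850]);
translate([3000, 200, 0]) cube([200, 500, 2850]);
translate([3000, 1950, 0]) cube([200, 600, 2850]);


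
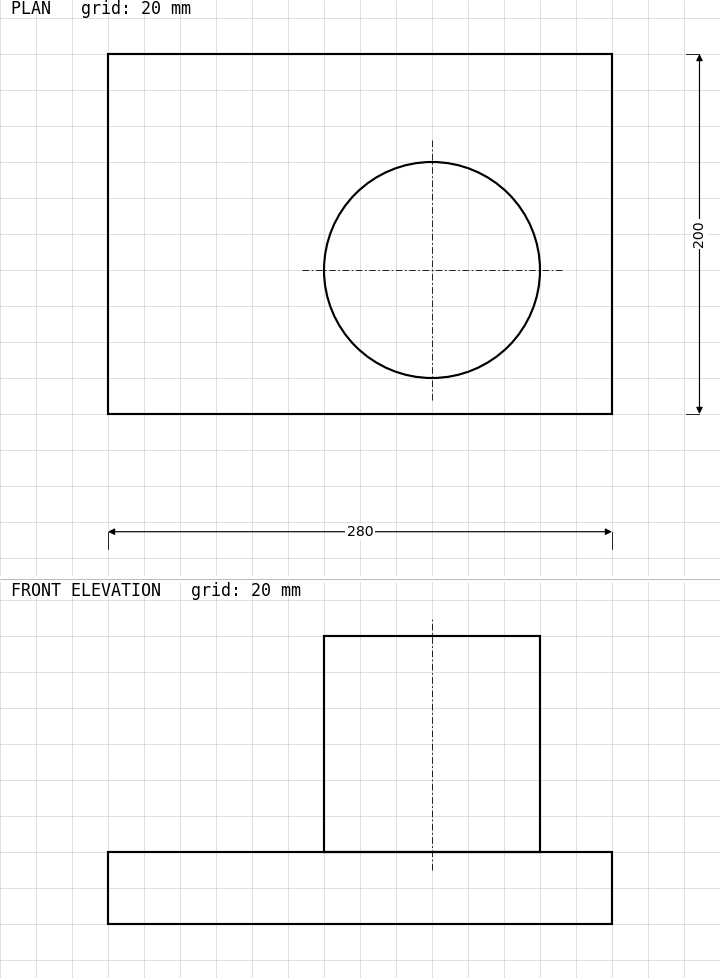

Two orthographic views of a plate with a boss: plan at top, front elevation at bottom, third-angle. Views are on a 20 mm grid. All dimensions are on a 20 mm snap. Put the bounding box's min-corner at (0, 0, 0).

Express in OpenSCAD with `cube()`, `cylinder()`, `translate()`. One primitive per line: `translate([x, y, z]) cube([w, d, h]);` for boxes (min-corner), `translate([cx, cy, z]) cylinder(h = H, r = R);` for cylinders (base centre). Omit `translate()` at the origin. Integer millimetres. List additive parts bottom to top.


cube([280, 200, 40]);
translate([180, 80, 40]) cylinder(h = 120, r = 60);
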